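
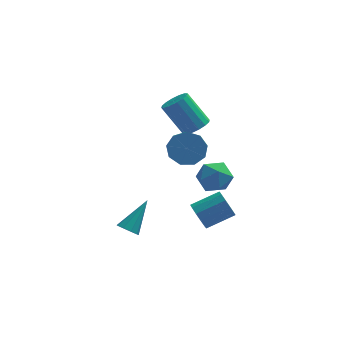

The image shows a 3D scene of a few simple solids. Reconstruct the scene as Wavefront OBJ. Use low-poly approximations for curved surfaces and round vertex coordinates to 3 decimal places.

v 1.994 4.067 -2.153
v 2.66 3.558 -1.553
v 1.74 2.682 -3.047
v 2.406 2.173 -2.447
v 1.498 2.477 -2.067
v 1.655 3.333 -1.514
v 2.745 2.907 -3.086
v 2.902 3.763 -2.533
v 3.124 2.841 -2.13
v 2.353 2.575 -1.5
v 2.047 3.665 -3.1
v 1.276 3.399 -2.47
v -2.101 -0.415 -3.504
v -1.574 -0.536 -3.785
v -1.139 0.695 -2.176
v -1.747 -0.192 -3.947
v -2.086 0.047 -3.901
v -2.432 0.07 -3.67
v -2.623 -0.134 -3.36
v -2.571 -0.469 -3.118
v -2.298 -0.779 -3.056
v -1.934 -0.919 -3.204
v -1.648 -0.823 -3.492
v 0.701 -0.802 2.674
v 1.523 -1.062 2.275
v 1.541 -1.917 2.866
v 0.719 -1.658 3.266
v 1.637 -0.696 2.8
v 1.654 -1.552 3.391
v 1.313 -0.38 3.266
v 1.33 -1.236 3.858
v 0.703 -0.262 3.455
v 0.72 -1.117 4.047
v 0.092 -0.396 3.279
v 0.109 -1.251 3.871
v -0.234 -0.721 2.82
v -0.216 -1.576 3.412
v -0.122 -1.083 2.292
v -0.105 -1.938 2.884
v 0.375 -1.315 1.944
v 0.392 -2.17 2.535
v 1.025 -1.306 1.937
v 1.042 -2.161 2.528
v 1.256 2.143 2.097
v 1.66 1.675 2.54
v 0.608 2.23 4.085
v 0.204 2.697 3.643
v 1.854 2.017 2.549
v 0.802 2.572 4.095
v 1.888 2.393 2.438
v 0.836 2.948 3.983
v 1.752 2.702 2.235
v 0.7 3.256 3.78
v 1.484 2.86 1.995
v 0.432 3.415 3.54
v 1.154 2.827 1.783
v 0.102 3.382 3.328
v 0.852 2.61 1.655
v -0.2 3.165 3.2
v 0.658 2.268 1.645
v -0.394 2.823 3.191
v 0.624 1.892 1.757
v -0.428 2.447 3.302
v 0.76 1.584 1.96
v -0.292 2.138 3.505
v 1.028 1.425 2.2
v -0.024 1.98 3.745
v 1.358 1.458 2.412
v 0.306 2.013 3.957
v 1.266 -1.102 -2
v 1.482 -0.774 -2.674
v 2.869 -0.371 -2.034
v 2.654 -0.698 -1.36
v 1.283 -0.459 -2.441
v 2.67 -0.055 -1.802
v 1.079 -0.348 -2.068
v 2.466 0.056 -1.429
v 0.934 -0.476 -1.674
v 2.321 -0.073 -1.034
v 0.895 -0.803 -1.382
v 2.282 -0.399 -0.743
v 0.974 -1.225 -1.287
v 2.361 -0.821 -0.648
v 1.145 -1.608 -1.418
v 2.533 -1.204 -0.779
v 1.356 -1.83 -1.734
v 2.743 -1.426 -1.094
v 1.537 -1.821 -2.134
v 2.925 -1.417 -1.495
v 1.633 -1.584 -2.491
v 3.02 -1.18 -1.852
v 1.612 -1.193 -2.693
v 3 -0.79 -2.053
f 1 12 6
f 1 6 2
f 1 2 8
f 1 8 11
f 1 11 12
f 2 6 10
f 6 12 5
f 12 11 3
f 11 8 7
f 8 2 9
f 4 10 5
f 4 5 3
f 4 3 7
f 4 7 9
f 4 9 10
f 5 10 6
f 3 5 12
f 7 3 11
f 9 7 8
f 10 9 2
f 14 13 16
f 14 16 15
f 16 13 17
f 16 17 15
f 17 13 18
f 17 18 15
f 18 13 19
f 18 19 15
f 19 13 20
f 19 20 15
f 20 13 21
f 20 21 15
f 21 13 22
f 21 22 15
f 22 13 23
f 22 23 15
f 23 13 14
f 23 14 15
f 25 24 28
f 25 28 26
f 26 28 29
f 26 29 27
f 28 24 30
f 28 30 29
f 29 30 31
f 29 31 27
f 30 24 32
f 30 32 31
f 31 32 33
f 31 33 27
f 32 24 34
f 32 34 33
f 33 34 35
f 33 35 27
f 34 24 36
f 34 36 35
f 35 36 37
f 35 37 27
f 36 24 38
f 36 38 37
f 37 38 39
f 37 39 27
f 38 24 40
f 38 40 39
f 39 40 41
f 39 41 27
f 40 24 42
f 40 42 41
f 41 42 43
f 41 43 27
f 42 24 25
f 42 25 43
f 43 25 26
f 43 26 27
f 45 44 48
f 45 48 46
f 46 48 49
f 46 49 47
f 48 44 50
f 48 50 49
f 49 50 51
f 49 51 47
f 50 44 52
f 50 52 51
f 51 52 53
f 51 53 47
f 52 44 54
f 52 54 53
f 53 54 55
f 53 55 47
f 54 44 56
f 54 56 55
f 55 56 57
f 55 57 47
f 56 44 58
f 56 58 57
f 57 58 59
f 57 59 47
f 58 44 60
f 58 60 59
f 59 60 61
f 59 61 47
f 60 44 62
f 60 62 61
f 61 62 63
f 61 63 47
f 62 44 64
f 62 64 63
f 63 64 65
f 63 65 47
f 64 44 66
f 64 66 65
f 65 66 67
f 65 67 47
f 66 44 68
f 66 68 67
f 67 68 69
f 67 69 47
f 68 44 45
f 68 45 69
f 69 45 46
f 69 46 47
f 71 70 74
f 71 74 72
f 72 74 75
f 72 75 73
f 74 70 76
f 74 76 75
f 75 76 77
f 75 77 73
f 76 70 78
f 76 78 77
f 77 78 79
f 77 79 73
f 78 70 80
f 78 80 79
f 79 80 81
f 79 81 73
f 80 70 82
f 80 82 81
f 81 82 83
f 81 83 73
f 82 70 84
f 82 84 83
f 83 84 85
f 83 85 73
f 84 70 86
f 84 86 85
f 85 86 87
f 85 87 73
f 86 70 88
f 86 88 87
f 87 88 89
f 87 89 73
f 88 70 90
f 88 90 89
f 89 90 91
f 89 91 73
f 90 70 92
f 90 92 91
f 91 92 93
f 91 93 73
f 92 70 71
f 92 71 93
f 93 71 72
f 93 72 73



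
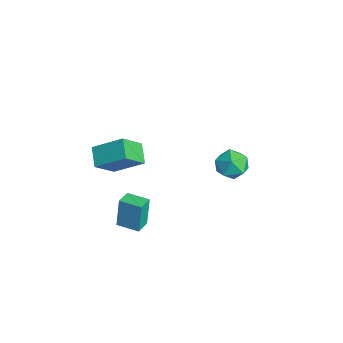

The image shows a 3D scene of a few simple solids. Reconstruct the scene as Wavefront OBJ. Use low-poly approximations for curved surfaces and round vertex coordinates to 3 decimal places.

v -0.283 -5.35 2.901
v 0.619 -3.727 4.062
v -0.916 -4.064 1.594
v -0.014 -2.441 2.755
v 0.934 -5.499 2.165
v 1.836 -3.876 3.326
v 0.301 -4.213 0.858
v 1.203 -2.59 2.019
v -0.504 4.308 -1.605
v 0.427 3.686 -1.178
v -1.707 2.894 -1.042
v -0.776 2.272 -0.615
v -1.117 3.286 -0.075
v -0.374 4.16 -0.423
v -0.906 2.42 -1.797
v -0.163 3.294 -2.145
v 0.179 2.519 -1.297
v 0.048 3.054 -0.232
v -1.328 3.526 -1.988
v -1.459 4.061 -0.923
v 1.521 -3.925 -2.4
v 1.331 -3.7 -0.381
v 2.471 -2.844 -2.431
v 2.282 -2.618 -0.413
v 2.318 -4.622 -2.247
v 2.129 -4.396 -0.229
v 3.269 -3.54 -2.279
v 3.079 -3.315 -0.26
f 2 4 1
f 5 2 1
f 1 4 3
f 3 5 1
f 2 8 4
f 6 2 5
f 6 8 2
f 4 8 3
f 7 5 3
f 3 8 7
f 7 6 5
f 8 6 7
f 9 20 14
f 9 14 10
f 9 10 16
f 9 16 19
f 9 19 20
f 10 14 18
f 14 20 13
f 20 19 11
f 19 16 15
f 16 10 17
f 12 18 13
f 12 13 11
f 12 11 15
f 12 15 17
f 12 17 18
f 13 18 14
f 11 13 20
f 15 11 19
f 17 15 16
f 18 17 10
f 22 24 21
f 25 22 21
f 21 24 23
f 23 25 21
f 22 28 24
f 26 22 25
f 26 28 22
f 24 28 23
f 27 25 23
f 23 28 27
f 27 26 25
f 28 26 27



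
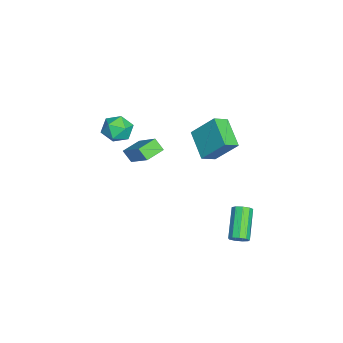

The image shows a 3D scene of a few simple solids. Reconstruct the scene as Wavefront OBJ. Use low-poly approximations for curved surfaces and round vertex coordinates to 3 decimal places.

v -1.179 -1.352 -0.2
v -1.443 -1.8 0.408
v 0.052 -0.419 1.023
v -0.212 -0.867 1.631
v -0.408 -2.093 -0.411
v -0.672 -2.541 0.197
v 0.823 -1.16 0.812
v 0.559 -1.608 1.42
v 2.275 3.496 -3.793
v 2.604 3.532 -3.366
v 1.115 3.6 -2.221
v 0.785 3.564 -2.647
v 2.523 3.87 -3.492
v 1.033 3.937 -2.347
v 2.325 4.033 -3.758
v 0.836 4.1 -2.613
v 2.104 3.945 -4.041
v 0.615 4.012 -2.895
v 1.963 3.647 -4.207
v 0.473 3.714 -3.062
v 1.967 3.278 -4.179
v 0.478 3.346 -3.034
v 2.116 3.012 -3.971
v 0.626 3.079 -2.826
v 2.339 2.972 -3.679
v 0.849 3.04 -2.534
v 2.531 3.178 -3.44
v 1.042 3.245 -2.295
v -0.085 1.586 2.334
v 0.17 2.722 3.653
v 1.312 2.21 1.526
v 1.567 3.347 2.846
v 0.453 0.953 2.774
v 0.708 2.09 4.094
v 1.85 1.578 1.967
v 2.105 2.714 3.286
v -1.433 -2.07 1.627
v -0.657 -2.378 1.946
v -1.703 -3.362 1.034
v -0.927 -3.67 1.353
v -1.596 -3.478 1.914
v -1.429 -2.68 2.28
v -0.931 -3.06 0.7
v -0.764 -2.262 1.066
v -0.347 -2.99 1.373
v -0.758 -3.249 2.123
v -1.602 -2.491 0.857
v -2.013 -2.75 1.607
f 2 4 1
f 5 2 1
f 1 4 3
f 3 5 1
f 2 8 4
f 6 2 5
f 6 8 2
f 4 8 3
f 7 5 3
f 3 8 7
f 7 6 5
f 8 6 7
f 10 9 13
f 10 13 11
f 11 13 14
f 11 14 12
f 13 9 15
f 13 15 14
f 14 15 16
f 14 16 12
f 15 9 17
f 15 17 16
f 16 17 18
f 16 18 12
f 17 9 19
f 17 19 18
f 18 19 20
f 18 20 12
f 19 9 21
f 19 21 20
f 20 21 22
f 20 22 12
f 21 9 23
f 21 23 22
f 22 23 24
f 22 24 12
f 23 9 25
f 23 25 24
f 24 25 26
f 24 26 12
f 25 9 27
f 25 27 26
f 26 27 28
f 26 28 12
f 27 9 10
f 27 10 28
f 28 10 11
f 28 11 12
f 30 32 29
f 33 30 29
f 29 32 31
f 31 33 29
f 30 36 32
f 34 30 33
f 34 36 30
f 32 36 31
f 35 33 31
f 31 36 35
f 35 34 33
f 36 34 35
f 37 48 42
f 37 42 38
f 37 38 44
f 37 44 47
f 37 47 48
f 38 42 46
f 42 48 41
f 48 47 39
f 47 44 43
f 44 38 45
f 40 46 41
f 40 41 39
f 40 39 43
f 40 43 45
f 40 45 46
f 41 46 42
f 39 41 48
f 43 39 47
f 45 43 44
f 46 45 38



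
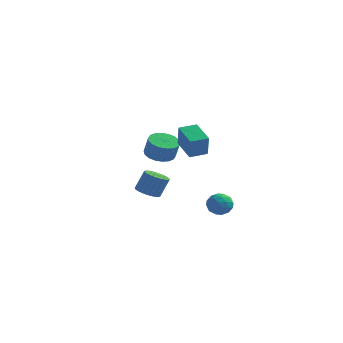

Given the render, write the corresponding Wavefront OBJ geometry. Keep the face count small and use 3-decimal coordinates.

v 0.837 -3.226 2.668
v 0.992 -3.565 3.788
v 1.527 -2.638 2.751
v 1.682 -2.978 3.87
v 1.718 -4.202 2.25
v 1.873 -4.542 3.369
v 2.408 -3.615 2.332
v 2.563 -3.954 3.452
v 1.598 2.168 -3.822
v 2.083 1.786 -3.441
v 0.737 1.754 -3.139
v 1.222 1.372 -2.758
v 1.215 2.096 -2.714
v 1.747 2.352 -3.136
v 1.073 1.188 -3.444
v 1.605 1.444 -3.866
v 1.759 1.181 -3.207
v 1.846 1.742 -2.756
v 0.974 1.798 -3.824
v 1.061 2.359 -3.373
v 1.916 2.013 -3.691
v 0.904 1.527 -2.889
v 0.9 1.952 -2.863
v 1.185 1.728 -2.639
v 1.718 2.346 -3.512
v 2.004 2.122 -3.288
v 1.493 2.304 -2.861
v 0.816 1.418 -3.292
v 1.102 1.194 -3.068
v 1.635 1.812 -3.941
v 1.92 1.588 -3.717
v 1.327 1.236 -3.719
v 2.011 1.433 -3.33
v 1.505 1.19 -2.929
v 1.417 1.081 -3.332
v 1.73 1.232 -3.58
v 2.062 1.763 -3.065
v 1.556 1.52 -2.664
v 1.552 1.946 -2.638
v 1.864 2.096 -2.886
v 1.872 1.407 -2.928
v 1.264 2.02 -3.916
v 0.758 1.777 -3.515
v 0.956 1.444 -3.694
v 1.268 1.594 -3.942
v 1.315 2.35 -3.651
v 0.809 2.107 -3.25
v 1.09 2.308 -3
v 1.403 2.459 -3.248
v 0.948 2.133 -3.652
v -0.798 -2.8 -0.892
v -0.433 -3.338 -0.869
v -0.058 -3.038 0.176
v -0.422 -2.5 0.152
v -0.272 -3.173 -0.974
v 0.104 -2.873 0.07
v -0.19 -2.952 -1.067
v 0.185 -2.651 -0.023
v -0.201 -2.707 -1.134
v 0.174 -2.407 -0.089
v -0.303 -2.477 -1.163
v 0.072 -2.176 -0.118
v -0.48 -2.295 -1.151
v -0.105 -1.995 -0.107
v -0.706 -2.191 -1.1
v -0.33 -1.891 -0.056
v -0.945 -2.18 -1.018
v -0.57 -1.879 0.027
v -1.162 -2.262 -0.916
v -0.787 -1.962 0.129
v -1.324 -2.427 -0.81
v -0.948 -2.127 0.234
v -1.405 -2.649 -0.717
v -1.03 -2.348 0.327
v -1.394 -2.893 -0.651
v -1.019 -2.593 0.394
v -1.292 -3.124 -0.622
v -0.917 -2.823 0.423
v -1.115 -3.305 -0.633
v -0.74 -3.005 0.411
v -0.89 -3.409 -0.684
v -0.514 -3.109 0.36
v -0.65 -3.421 -0.767
v -0.275 -3.12 0.278
v -2.042 2.729 -0.603
v -1.282 2.978 -0.784
v -0.978 2.781 0.223
v -1.738 2.531 0.403
v -1.445 3.286 -0.674
v -1.141 3.088 0.332
v -1.725 3.483 -0.551
v -1.422 3.286 0.456
v -2.069 3.531 -0.438
v -1.765 3.334 0.569
v -2.407 3.42 -0.357
v -2.103 3.223 0.649
v -2.673 3.172 -0.326
v -2.369 2.975 0.681
v -2.814 2.837 -0.349
v -2.51 2.639 0.658
v -2.802 2.479 -0.423
v -2.498 2.282 0.584
v -2.639 2.172 -0.532
v -2.335 1.974 0.474
v -2.358 1.974 -0.656
v -2.055 1.777 0.351
v -2.015 1.926 -0.769
v -1.711 1.729 0.238
v -1.677 2.037 -0.849
v -1.373 1.84 0.157
v -1.411 2.285 -0.881
v -1.107 2.088 0.126
v -1.27 2.621 -0.858
v -0.966 2.423 0.149
f 2 4 1
f 5 2 1
f 1 4 3
f 3 5 1
f 2 8 4
f 6 2 5
f 6 8 2
f 4 8 3
f 7 5 3
f 3 8 7
f 7 6 5
f 8 6 7
f 9 46 25
f 46 20 49
f 25 49 14
f 46 49 25
f 9 25 21
f 25 14 26
f 21 26 10
f 25 26 21
f 9 21 30
f 21 10 31
f 30 31 16
f 21 31 30
f 9 30 42
f 30 16 45
f 42 45 19
f 30 45 42
f 9 42 46
f 42 19 50
f 46 50 20
f 42 50 46
f 10 26 37
f 26 14 40
f 37 40 18
f 26 40 37
f 14 49 27
f 49 20 48
f 27 48 13
f 49 48 27
f 20 50 47
f 50 19 43
f 47 43 11
f 50 43 47
f 19 45 44
f 45 16 32
f 44 32 15
f 45 32 44
f 16 31 36
f 31 10 33
f 36 33 17
f 31 33 36
f 12 38 24
f 38 18 39
f 24 39 13
f 38 39 24
f 12 24 22
f 24 13 23
f 22 23 11
f 24 23 22
f 12 22 29
f 22 11 28
f 29 28 15
f 22 28 29
f 12 29 34
f 29 15 35
f 34 35 17
f 29 35 34
f 12 34 38
f 34 17 41
f 38 41 18
f 34 41 38
f 13 39 27
f 39 18 40
f 27 40 14
f 39 40 27
f 11 23 47
f 23 13 48
f 47 48 20
f 23 48 47
f 15 28 44
f 28 11 43
f 44 43 19
f 28 43 44
f 17 35 36
f 35 15 32
f 36 32 16
f 35 32 36
f 18 41 37
f 41 17 33
f 37 33 10
f 41 33 37
f 52 51 55
f 52 55 53
f 53 55 56
f 53 56 54
f 55 51 57
f 55 57 56
f 56 57 58
f 56 58 54
f 57 51 59
f 57 59 58
f 58 59 60
f 58 60 54
f 59 51 61
f 59 61 60
f 60 61 62
f 60 62 54
f 61 51 63
f 61 63 62
f 62 63 64
f 62 64 54
f 63 51 65
f 63 65 64
f 64 65 66
f 64 66 54
f 65 51 67
f 65 67 66
f 66 67 68
f 66 68 54
f 67 51 69
f 67 69 68
f 68 69 70
f 68 70 54
f 69 51 71
f 69 71 70
f 70 71 72
f 70 72 54
f 71 51 73
f 71 73 72
f 72 73 74
f 72 74 54
f 73 51 75
f 73 75 74
f 74 75 76
f 74 76 54
f 75 51 77
f 75 77 76
f 76 77 78
f 76 78 54
f 77 51 79
f 77 79 78
f 78 79 80
f 78 80 54
f 79 51 81
f 79 81 80
f 80 81 82
f 80 82 54
f 81 51 83
f 81 83 82
f 82 83 84
f 82 84 54
f 83 51 52
f 83 52 84
f 84 52 53
f 84 53 54
f 86 85 89
f 86 89 87
f 87 89 90
f 87 90 88
f 89 85 91
f 89 91 90
f 90 91 92
f 90 92 88
f 91 85 93
f 91 93 92
f 92 93 94
f 92 94 88
f 93 85 95
f 93 95 94
f 94 95 96
f 94 96 88
f 95 85 97
f 95 97 96
f 96 97 98
f 96 98 88
f 97 85 99
f 97 99 98
f 98 99 100
f 98 100 88
f 99 85 101
f 99 101 100
f 100 101 102
f 100 102 88
f 101 85 103
f 101 103 102
f 102 103 104
f 102 104 88
f 103 85 105
f 103 105 104
f 104 105 106
f 104 106 88
f 105 85 107
f 105 107 106
f 106 107 108
f 106 108 88
f 107 85 109
f 107 109 108
f 108 109 110
f 108 110 88
f 109 85 111
f 109 111 110
f 110 111 112
f 110 112 88
f 111 85 113
f 111 113 112
f 112 113 114
f 112 114 88
f 113 85 86
f 113 86 114
f 114 86 87
f 114 87 88



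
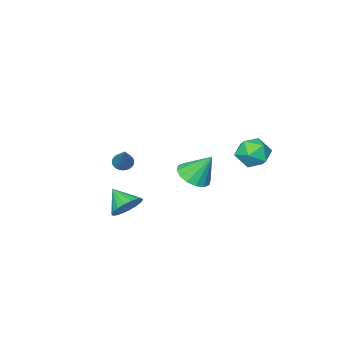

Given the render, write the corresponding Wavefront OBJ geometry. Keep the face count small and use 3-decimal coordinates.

v -3.078 -2.878 -1.563
v -2.098 -2.81 -1.253
v -3.622 -2.062 -0.017
v -2.189 -2.36 -1.523
v -2.518 -2.048 -1.804
v -2.997 -1.959 -2.02
v -3.498 -2.116 -2.113
v -3.886 -2.477 -2.059
v -4.058 -2.946 -1.872
v -3.967 -3.396 -1.602
v -3.638 -3.708 -1.321
v -3.159 -3.797 -1.105
v -2.658 -3.64 -1.012
v -2.27 -3.279 -1.066
v 3.05 -0.554 -0.572
v 3.852 -0.278 -0.244
v 3.11 -1.686 0.232
v 3.588 -0.11 0.013
v 3.216 -0.03 0.153
v 2.812 -0.054 0.15
v 2.455 -0.177 0.004
v 2.216 -0.374 -0.256
v 2.141 -0.607 -0.579
v 2.247 -0.83 -0.9
v 2.512 -0.998 -1.157
v 2.883 -1.078 -1.297
v 3.287 -1.054 -1.294
v 3.645 -0.931 -1.148
v 3.884 -0.734 -0.888
v 3.958 -0.501 -0.565
v -3.665 1.832 2.483
v -2.752 1.745 2.013
v -4.308 0.695 1.447
v -3.395 0.608 0.977
v -3.513 0.263 1.941
v -3.116 0.966 2.581
v -3.944 1.474 0.879
v -3.547 2.177 1.519
v -2.925 1.523 1.021
v -2.659 0.775 1.678
v -4.401 1.665 1.782
v -4.135 0.917 2.439
v 3.235 -0.614 2.656
v 3.491 -0.306 2.294
v 3.945 0.474 4.084
v 3.306 -0.206 2.31
v 3.11 -0.168 2.378
v 2.934 -0.198 2.489
v 2.803 -0.291 2.625
v 2.738 -0.434 2.766
v 2.749 -0.604 2.891
v 2.833 -0.775 2.979
v 2.979 -0.922 3.018
v 3.164 -1.022 3.003
v 3.36 -1.06 2.934
v 3.536 -1.03 2.823
v 3.667 -0.936 2.687
v 3.732 -0.794 2.546
v 3.721 -0.624 2.422
v 3.637 -0.452 2.333
f 2 1 4
f 2 4 3
f 4 1 5
f 4 5 3
f 5 1 6
f 5 6 3
f 6 1 7
f 6 7 3
f 7 1 8
f 7 8 3
f 8 1 9
f 8 9 3
f 9 1 10
f 9 10 3
f 10 1 11
f 10 11 3
f 11 1 12
f 11 12 3
f 12 1 13
f 12 13 3
f 13 1 14
f 13 14 3
f 14 1 2
f 14 2 3
f 16 15 18
f 16 18 17
f 18 15 19
f 18 19 17
f 19 15 20
f 19 20 17
f 20 15 21
f 20 21 17
f 21 15 22
f 21 22 17
f 22 15 23
f 22 23 17
f 23 15 24
f 23 24 17
f 24 15 25
f 24 25 17
f 25 15 26
f 25 26 17
f 26 15 27
f 26 27 17
f 27 15 28
f 27 28 17
f 28 15 29
f 28 29 17
f 29 15 30
f 29 30 17
f 30 15 16
f 30 16 17
f 31 42 36
f 31 36 32
f 31 32 38
f 31 38 41
f 31 41 42
f 32 36 40
f 36 42 35
f 42 41 33
f 41 38 37
f 38 32 39
f 34 40 35
f 34 35 33
f 34 33 37
f 34 37 39
f 34 39 40
f 35 40 36
f 33 35 42
f 37 33 41
f 39 37 38
f 40 39 32
f 44 43 46
f 44 46 45
f 46 43 47
f 46 47 45
f 47 43 48
f 47 48 45
f 48 43 49
f 48 49 45
f 49 43 50
f 49 50 45
f 50 43 51
f 50 51 45
f 51 43 52
f 51 52 45
f 52 43 53
f 52 53 45
f 53 43 54
f 53 54 45
f 54 43 55
f 54 55 45
f 55 43 56
f 55 56 45
f 56 43 57
f 56 57 45
f 57 43 58
f 57 58 45
f 58 43 59
f 58 59 45
f 59 43 60
f 59 60 45
f 60 43 44
f 60 44 45



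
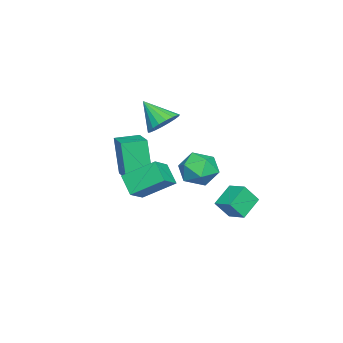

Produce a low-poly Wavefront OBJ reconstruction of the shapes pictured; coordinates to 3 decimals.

v 3.44 -0.677 1.505
v 3.169 0.761 2.465
v 2.481 -0.459 0.909
v 2.21 0.978 1.869
v 4.05 -0.058 0.751
v 3.779 1.379 1.711
v 3.091 0.159 0.155
v 2.82 1.597 1.115
v -0.839 -2.326 -0.577
v -1.243 -2.707 1.438
v -1.452 -1.297 -0.505
v -1.856 -1.678 1.51
v 0.736 -1.422 -0.09
v 0.332 -1.803 1.925
v 0.123 -0.393 -0.018
v -0.281 -0.774 1.997
v -1.398 -0.364 2.61
v -0.763 -0.047 3.132
v -1.762 -1.476 3.73
v -1.077 0.163 3.238
v -1.453 0.268 3.22
v -1.819 0.249 3.082
v -2.101 0.108 2.85
v -2.244 -0.127 2.57
v -2.22 -0.408 2.299
v -2.032 -0.68 2.089
v -1.719 -0.89 1.982
v -1.342 -0.995 2
v -0.976 -0.976 2.139
v -0.694 -0.835 2.371
v -0.551 -0.601 2.65
v -0.576 -0.319 2.922
v 0.02 3.796 -0.821
v 0.407 3.248 0.075
v 0.505 4.619 -0.527
v 0.892 4.071 0.369
v 1.048 3.429 -1.489
v 1.435 2.881 -0.593
v 1.533 4.252 -1.195
v 1.92 3.704 -0.299
v -0.373 1.95 1.151
v 0.209 1.888 0.303
v -1.589 1.112 0.377
v -1.007 1.05 -0.471
v -0.744 0.522 0.374
v 0.008 1.04 0.852
v -1.388 1.96 -0.172
v -0.636 2.478 0.306
v -0.418 1.894 -0.515
v -0.021 1.006 -0.178
v -1.359 1.994 0.858
v -0.962 1.106 1.195
f 2 4 1
f 5 2 1
f 1 4 3
f 3 5 1
f 2 8 4
f 6 2 5
f 6 8 2
f 4 8 3
f 7 5 3
f 3 8 7
f 7 6 5
f 8 6 7
f 10 12 9
f 13 10 9
f 9 12 11
f 11 13 9
f 10 16 12
f 14 10 13
f 14 16 10
f 12 16 11
f 15 13 11
f 11 16 15
f 15 14 13
f 16 14 15
f 18 17 20
f 18 20 19
f 20 17 21
f 20 21 19
f 21 17 22
f 21 22 19
f 22 17 23
f 22 23 19
f 23 17 24
f 23 24 19
f 24 17 25
f 24 25 19
f 25 17 26
f 25 26 19
f 26 17 27
f 26 27 19
f 27 17 28
f 27 28 19
f 28 17 29
f 28 29 19
f 29 17 30
f 29 30 19
f 30 17 31
f 30 31 19
f 31 17 32
f 31 32 19
f 32 17 18
f 32 18 19
f 34 36 33
f 37 34 33
f 33 36 35
f 35 37 33
f 34 40 36
f 38 34 37
f 38 40 34
f 36 40 35
f 39 37 35
f 35 40 39
f 39 38 37
f 40 38 39
f 41 52 46
f 41 46 42
f 41 42 48
f 41 48 51
f 41 51 52
f 42 46 50
f 46 52 45
f 52 51 43
f 51 48 47
f 48 42 49
f 44 50 45
f 44 45 43
f 44 43 47
f 44 47 49
f 44 49 50
f 45 50 46
f 43 45 52
f 47 43 51
f 49 47 48
f 50 49 42



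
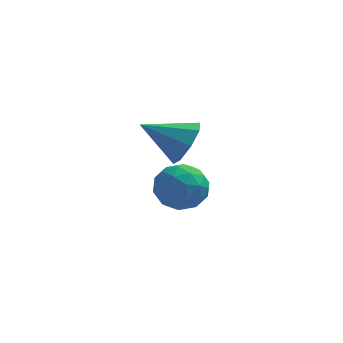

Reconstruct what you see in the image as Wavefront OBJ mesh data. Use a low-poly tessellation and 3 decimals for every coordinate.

v -2.945 1.032 0.547
v -2.688 1.306 1.053
v -3.955 0.968 1.093
v -2.876 1.626 0.745
v -3.103 1.598 0.321
v -3.239 1.239 0.029
v -3.202 0.759 0.04
v -3.015 0.438 0.348
v -2.787 0.466 0.772
v -2.652 0.825 1.064
v -3.544 3.548 -1.692
v -2.895 3.533 -1.965
v -3.705 2.467 -2.015
v -3.056 2.452 -2.288
v -3.144 2.486 -1.59
v -3.044 3.154 -1.39
v -3.556 2.846 -2.59
v -3.456 3.514 -2.39
v -2.902 3.099 -2.52
v -2.647 2.876 -1.902
v -3.953 3.124 -2.078
v -3.698 2.901 -1.46
v -3.205 3.636 -1.8
v -3.395 2.364 -2.18
v -3.447 2.385 -1.769
v -3.065 2.375 -1.93
v -3.293 3.413 -1.462
v -2.911 3.404 -1.623
v -3.058 2.788 -1.402
v -3.689 2.596 -2.357
v -3.307 2.587 -2.518
v -3.535 3.625 -2.05
v -3.153 3.615 -2.211
v -3.542 3.212 -2.578
v -2.828 3.371 -2.287
v -2.923 2.736 -2.477
v -3.217 2.967 -2.654
v -3.158 3.36 -2.537
v -2.678 3.24 -1.924
v -2.773 2.605 -2.113
v -2.825 2.625 -1.703
v -2.766 3.018 -1.586
v -2.683 2.985 -2.25
v -3.827 3.395 -1.867
v -3.922 2.76 -2.056
v -3.834 2.982 -2.394
v -3.775 3.375 -2.277
v -3.677 3.264 -1.503
v -3.772 2.629 -1.693
v -3.442 2.64 -1.443
v -3.383 3.033 -1.326
v -3.917 3.015 -1.73
f 2 1 4
f 2 4 3
f 4 1 5
f 4 5 3
f 5 1 6
f 5 6 3
f 6 1 7
f 6 7 3
f 7 1 8
f 7 8 3
f 8 1 9
f 8 9 3
f 9 1 10
f 9 10 3
f 10 1 2
f 10 2 3
f 11 48 27
f 48 22 51
f 27 51 16
f 48 51 27
f 11 27 23
f 27 16 28
f 23 28 12
f 27 28 23
f 11 23 32
f 23 12 33
f 32 33 18
f 23 33 32
f 11 32 44
f 32 18 47
f 44 47 21
f 32 47 44
f 11 44 48
f 44 21 52
f 48 52 22
f 44 52 48
f 12 28 39
f 28 16 42
f 39 42 20
f 28 42 39
f 16 51 29
f 51 22 50
f 29 50 15
f 51 50 29
f 22 52 49
f 52 21 45
f 49 45 13
f 52 45 49
f 21 47 46
f 47 18 34
f 46 34 17
f 47 34 46
f 18 33 38
f 33 12 35
f 38 35 19
f 33 35 38
f 14 40 26
f 40 20 41
f 26 41 15
f 40 41 26
f 14 26 24
f 26 15 25
f 24 25 13
f 26 25 24
f 14 24 31
f 24 13 30
f 31 30 17
f 24 30 31
f 14 31 36
f 31 17 37
f 36 37 19
f 31 37 36
f 14 36 40
f 36 19 43
f 40 43 20
f 36 43 40
f 15 41 29
f 41 20 42
f 29 42 16
f 41 42 29
f 13 25 49
f 25 15 50
f 49 50 22
f 25 50 49
f 17 30 46
f 30 13 45
f 46 45 21
f 30 45 46
f 19 37 38
f 37 17 34
f 38 34 18
f 37 34 38
f 20 43 39
f 43 19 35
f 39 35 12
f 43 35 39



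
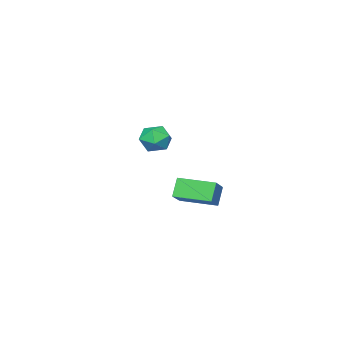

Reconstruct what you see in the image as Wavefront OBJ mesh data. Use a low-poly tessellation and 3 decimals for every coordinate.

v -3.242 -2.615 0.213
v -2.411 -2.215 -0.334
v -2.189 -3.765 0.974
v -1.358 -3.365 0.427
v -1.823 -2.782 1.197
v -2.474 -2.071 0.727
v -2.126 -3.909 -0.087
v -2.777 -3.198 -0.557
v -1.721 -3.015 -0.519
v -1.534 -2.318 0.274
v -3.066 -3.662 0.366
v -2.879 -2.965 1.159
v 1.095 2.372 -0.801
v 2.366 3.036 0.035
v 0.179 4.28 -0.923
v 1.45 4.944 -0.087
v 1.71 2.596 -1.913
v 2.981 3.26 -1.077
v 0.794 4.504 -2.035
v 2.065 5.168 -1.199
f 1 12 6
f 1 6 2
f 1 2 8
f 1 8 11
f 1 11 12
f 2 6 10
f 6 12 5
f 12 11 3
f 11 8 7
f 8 2 9
f 4 10 5
f 4 5 3
f 4 3 7
f 4 7 9
f 4 9 10
f 5 10 6
f 3 5 12
f 7 3 11
f 9 7 8
f 10 9 2
f 14 16 13
f 17 14 13
f 13 16 15
f 15 17 13
f 14 20 16
f 18 14 17
f 18 20 14
f 16 20 15
f 19 17 15
f 15 20 19
f 19 18 17
f 20 18 19



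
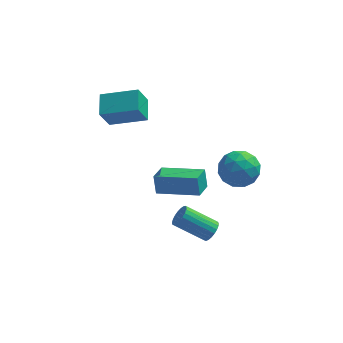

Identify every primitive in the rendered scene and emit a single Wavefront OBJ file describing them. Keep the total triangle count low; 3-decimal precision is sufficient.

v -1.752 2.879 1.746
v -2.105 2.377 2.847
v -1.849 3.924 2.19
v -2.202 3.423 3.291
v -0.098 2.817 2.249
v -0.451 2.316 3.35
v -0.195 3.863 2.693
v -0.548 3.361 3.794
v 0.742 -2.224 2.044
v 0.618 -1.966 2.897
v 0.98 -1.334 1.81
v 0.856 -1.077 2.663
v 2.524 -2.603 2.417
v 2.4 -2.346 3.27
v 2.762 -1.714 2.183
v 2.638 -1.456 3.036
v 2.936 -1.435 -1.101
v 3.226 -1.477 -0.659
v 1.893 -1.388 0.223
v 1.604 -1.345 -0.219
v 3.22 -1.259 -0.689
v 1.888 -1.169 0.192
v 3.166 -1.071 -0.791
v 1.833 -0.982 0.091
v 3.071 -0.946 -0.946
v 1.739 -0.857 -0.065
v 2.954 -0.906 -1.128
v 1.621 -0.816 -0.247
v 2.833 -0.957 -1.305
v 1.501 -0.867 -0.424
v 2.73 -1.091 -1.447
v 1.398 -1.001 -0.566
v 2.663 -1.284 -1.529
v 1.331 -1.194 -0.648
v 2.643 -1.503 -1.537
v 1.311 -1.414 -0.656
v 2.674 -1.711 -1.469
v 1.341 -1.621 -0.588
v 2.75 -1.87 -1.338
v 1.417 -1.781 -0.457
v 2.858 -1.955 -1.166
v 1.526 -1.865 -0.284
v 2.98 -1.949 -0.982
v 1.648 -1.86 -0.101
v 3.094 -1.855 -0.819
v 1.762 -1.766 0.062
v 3.181 -1.688 -0.705
v 1.849 -1.598 0.177
v 3.838 1.883 0.75
v 4.555 1.517 1.286
v 3.265 0.443 0.534
v 3.982 0.077 1.07
v 3.293 0.613 1.486
v 3.647 1.504 1.619
v 4.173 0.456 0.201
v 4.527 1.347 0.334
v 4.762 0.635 0.946
v 4.219 0.732 1.741
v 3.601 1.228 0.079
v 3.058 1.325 0.874
v 4.247 1.827 1.037
v 3.573 0.133 0.783
v 3.168 0.449 1.027
v 3.59 0.234 1.342
v 3.713 1.819 1.233
v 4.135 1.603 1.548
v 3.393 1.072 1.665
v 3.685 0.357 0.272
v 4.107 0.141 0.587
v 4.23 1.726 0.478
v 4.652 1.511 0.793
v 4.427 0.888 0.155
v 4.79 1.093 1.152
v 4.453 0.246 1.025
v 4.565 0.47 0.514
v 4.774 0.993 0.593
v 4.471 1.15 1.619
v 4.134 0.303 1.492
v 3.729 0.619 1.737
v 3.937 1.142 1.815
v 4.592 0.632 1.42
v 3.686 1.657 0.328
v 3.349 0.81 0.201
v 3.883 0.818 0.005
v 4.091 1.341 0.083
v 3.367 1.714 0.795
v 3.03 0.867 0.668
v 3.046 0.967 1.227
v 3.255 1.49 1.306
v 3.228 1.328 0.4
f 2 4 1
f 5 2 1
f 1 4 3
f 3 5 1
f 2 8 4
f 6 2 5
f 6 8 2
f 4 8 3
f 7 5 3
f 3 8 7
f 7 6 5
f 8 6 7
f 10 12 9
f 13 10 9
f 9 12 11
f 11 13 9
f 10 16 12
f 14 10 13
f 14 16 10
f 12 16 11
f 15 13 11
f 11 16 15
f 15 14 13
f 16 14 15
f 18 17 21
f 18 21 19
f 19 21 22
f 19 22 20
f 21 17 23
f 21 23 22
f 22 23 24
f 22 24 20
f 23 17 25
f 23 25 24
f 24 25 26
f 24 26 20
f 25 17 27
f 25 27 26
f 26 27 28
f 26 28 20
f 27 17 29
f 27 29 28
f 28 29 30
f 28 30 20
f 29 17 31
f 29 31 30
f 30 31 32
f 30 32 20
f 31 17 33
f 31 33 32
f 32 33 34
f 32 34 20
f 33 17 35
f 33 35 34
f 34 35 36
f 34 36 20
f 35 17 37
f 35 37 36
f 36 37 38
f 36 38 20
f 37 17 39
f 37 39 38
f 38 39 40
f 38 40 20
f 39 17 41
f 39 41 40
f 40 41 42
f 40 42 20
f 41 17 43
f 41 43 42
f 42 43 44
f 42 44 20
f 43 17 45
f 43 45 44
f 44 45 46
f 44 46 20
f 45 17 47
f 45 47 46
f 46 47 48
f 46 48 20
f 47 17 18
f 47 18 48
f 48 18 19
f 48 19 20
f 49 86 65
f 86 60 89
f 65 89 54
f 86 89 65
f 49 65 61
f 65 54 66
f 61 66 50
f 65 66 61
f 49 61 70
f 61 50 71
f 70 71 56
f 61 71 70
f 49 70 82
f 70 56 85
f 82 85 59
f 70 85 82
f 49 82 86
f 82 59 90
f 86 90 60
f 82 90 86
f 50 66 77
f 66 54 80
f 77 80 58
f 66 80 77
f 54 89 67
f 89 60 88
f 67 88 53
f 89 88 67
f 60 90 87
f 90 59 83
f 87 83 51
f 90 83 87
f 59 85 84
f 85 56 72
f 84 72 55
f 85 72 84
f 56 71 76
f 71 50 73
f 76 73 57
f 71 73 76
f 52 78 64
f 78 58 79
f 64 79 53
f 78 79 64
f 52 64 62
f 64 53 63
f 62 63 51
f 64 63 62
f 52 62 69
f 62 51 68
f 69 68 55
f 62 68 69
f 52 69 74
f 69 55 75
f 74 75 57
f 69 75 74
f 52 74 78
f 74 57 81
f 78 81 58
f 74 81 78
f 53 79 67
f 79 58 80
f 67 80 54
f 79 80 67
f 51 63 87
f 63 53 88
f 87 88 60
f 63 88 87
f 55 68 84
f 68 51 83
f 84 83 59
f 68 83 84
f 57 75 76
f 75 55 72
f 76 72 56
f 75 72 76
f 58 81 77
f 81 57 73
f 77 73 50
f 81 73 77



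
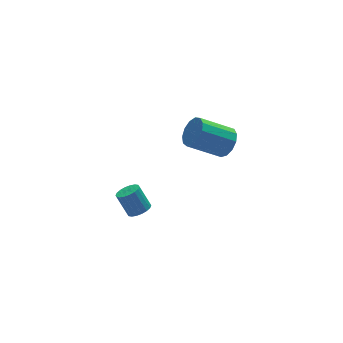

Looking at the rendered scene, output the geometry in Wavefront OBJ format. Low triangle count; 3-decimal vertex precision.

v -2.85 2.607 -4.58
v -2.387 2.198 -4.211
v -2.786 2.885 -2.95
v -3.25 3.293 -3.32
v -2.209 2.451 -4.292
v -2.608 3.138 -3.032
v -2.158 2.736 -4.431
v -2.557 3.422 -3.171
v -2.244 2.994 -4.599
v -2.643 3.681 -3.339
v -2.45 3.176 -4.764
v -2.85 3.863 -3.503
v -2.736 3.245 -4.892
v -3.135 3.932 -3.631
v -3.044 3.188 -4.958
v -3.443 3.875 -3.698
v -3.314 3.015 -4.95
v -3.713 3.702 -3.689
v -3.492 2.762 -4.868
v -3.891 3.449 -3.608
v -3.543 2.478 -4.729
v -3.942 3.164 -3.469
v -3.457 2.219 -4.561
v -3.856 2.906 -3.301
v -3.25 2.037 -4.397
v -3.65 2.724 -3.136
v -2.965 1.968 -4.269
v -3.364 2.655 -3.008
v -2.657 2.025 -4.202
v -3.056 2.712 -2.942
v 1.186 0.219 2.028
v 1.654 -0.039 2.814
v -0.099 0.442 4.017
v -0.566 0.701 3.232
v 1.751 0.483 2.746
v -0.002 0.964 3.949
v 1.669 0.921 2.45
v -0.084 1.403 3.653
v 1.433 1.137 2.02
v -0.32 1.618 3.223
v 1.119 1.061 1.593
v -0.634 1.543 2.796
v 0.827 0.718 1.304
v -0.926 1.2 2.508
v 0.648 0.217 1.245
v -1.105 0.698 2.449
v 0.641 -0.284 1.435
v -1.112 0.198 2.638
v 0.807 -0.625 1.813
v -0.946 -0.143 3.016
v 1.093 -0.698 2.259
v -0.66 -0.216 3.463
v 1.409 -0.479 2.632
v -0.344 0.002 3.836
f 2 1 5
f 2 5 3
f 3 5 6
f 3 6 4
f 5 1 7
f 5 7 6
f 6 7 8
f 6 8 4
f 7 1 9
f 7 9 8
f 8 9 10
f 8 10 4
f 9 1 11
f 9 11 10
f 10 11 12
f 10 12 4
f 11 1 13
f 11 13 12
f 12 13 14
f 12 14 4
f 13 1 15
f 13 15 14
f 14 15 16
f 14 16 4
f 15 1 17
f 15 17 16
f 16 17 18
f 16 18 4
f 17 1 19
f 17 19 18
f 18 19 20
f 18 20 4
f 19 1 21
f 19 21 20
f 20 21 22
f 20 22 4
f 21 1 23
f 21 23 22
f 22 23 24
f 22 24 4
f 23 1 25
f 23 25 24
f 24 25 26
f 24 26 4
f 25 1 27
f 25 27 26
f 26 27 28
f 26 28 4
f 27 1 29
f 27 29 28
f 28 29 30
f 28 30 4
f 29 1 2
f 29 2 30
f 30 2 3
f 30 3 4
f 32 31 35
f 32 35 33
f 33 35 36
f 33 36 34
f 35 31 37
f 35 37 36
f 36 37 38
f 36 38 34
f 37 31 39
f 37 39 38
f 38 39 40
f 38 40 34
f 39 31 41
f 39 41 40
f 40 41 42
f 40 42 34
f 41 31 43
f 41 43 42
f 42 43 44
f 42 44 34
f 43 31 45
f 43 45 44
f 44 45 46
f 44 46 34
f 45 31 47
f 45 47 46
f 46 47 48
f 46 48 34
f 47 31 49
f 47 49 48
f 48 49 50
f 48 50 34
f 49 31 51
f 49 51 50
f 50 51 52
f 50 52 34
f 51 31 53
f 51 53 52
f 52 53 54
f 52 54 34
f 53 31 32
f 53 32 54
f 54 32 33
f 54 33 34



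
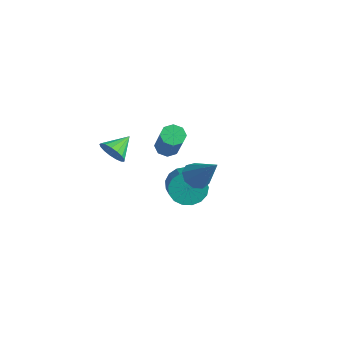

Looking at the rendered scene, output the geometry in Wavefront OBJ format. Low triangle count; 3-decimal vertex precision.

v -1.133 -0.757 -3.579
v -0.555 -0.513 -4.238
v 0.471 -1.219 -3.6
v -0.107 -1.463 -2.941
v -0.519 -0.194 -3.944
v 0.508 -0.899 -3.306
v -0.623 -0.004 -3.566
v 0.403 -0.709 -2.928
v -0.844 0.014 -3.192
v 0.182 -0.692 -2.553
v -1.132 -0.145 -2.906
v -0.105 -0.851 -2.267
v -1.419 -0.445 -2.774
v -0.393 -1.151 -2.135
v -1.642 -0.816 -2.827
v -0.615 -1.521 -2.188
v -1.747 -1.173 -3.052
v -0.721 -1.879 -2.413
v -1.712 -1.435 -3.398
v -0.686 -2.141 -2.759
v -1.545 -1.542 -3.786
v -0.518 -2.248 -3.147
v -1.283 -1.469 -4.126
v -0.256 -2.175 -3.487
v -0.987 -1.233 -4.341
v 0.04 -1.939 -3.702
v -0.724 -0.888 -4.382
v 0.302 -1.594 -3.743
v -1.506 -1.475 -0.838
v -1.142 -1.795 -1.175
v -0.11 -2.344 0.46
v -0.474 -2.025 0.798
v -1 -1.37 -1.122
v 0.032 -1.919 0.513
v -1.154 -1.006 -0.902
v -0.122 -1.556 0.733
v -1.514 -0.918 -0.645
v -0.482 -1.467 0.99
v -1.87 -1.156 -0.5
v -0.838 -1.705 1.135
v -2.012 -1.581 -0.553
v -0.98 -2.13 1.082
v -1.858 -1.944 -0.773
v -0.826 -2.494 0.862
v -1.498 -2.033 -1.03
v -0.466 -2.582 0.605
v 2.036 -2.915 0.029
v 2.471 -2.563 -0.392
v 3.144 -2.725 1.331
v 2.169 -2.259 -0.179
v 1.804 -2.262 0.132
v 1.548 -2.571 0.394
v 1.521 -3.04 0.485
v 1.735 -3.45 0.363
v 2.09 -3.61 0.084
v 2.42 -3.445 -0.22
v 2.57 -3.031 -0.408
v -3.509 -3.024 -1.671
v -3.261 -2.717 -2.297
v -3.611 -1.916 -1.169
v -3.613 -2.729 -2.342
v -3.94 -2.809 -2.233
v -4.169 -2.938 -1.995
v -4.246 -3.086 -1.683
v -4.155 -3.22 -1.368
v -3.915 -3.31 -1.123
v -3.583 -3.333 -1.003
v -3.234 -3.286 -1.036
v -2.947 -3.179 -1.215
v -2.79 -3.036 -1.498
v -2.797 -2.89 -1.821
v -2.967 -2.775 -2.109
f 2 1 5
f 2 5 3
f 3 5 6
f 3 6 4
f 5 1 7
f 5 7 6
f 6 7 8
f 6 8 4
f 7 1 9
f 7 9 8
f 8 9 10
f 8 10 4
f 9 1 11
f 9 11 10
f 10 11 12
f 10 12 4
f 11 1 13
f 11 13 12
f 12 13 14
f 12 14 4
f 13 1 15
f 13 15 14
f 14 15 16
f 14 16 4
f 15 1 17
f 15 17 16
f 16 17 18
f 16 18 4
f 17 1 19
f 17 19 18
f 18 19 20
f 18 20 4
f 19 1 21
f 19 21 20
f 20 21 22
f 20 22 4
f 21 1 23
f 21 23 22
f 22 23 24
f 22 24 4
f 23 1 25
f 23 25 24
f 24 25 26
f 24 26 4
f 25 1 27
f 25 27 26
f 26 27 28
f 26 28 4
f 27 1 2
f 27 2 28
f 28 2 3
f 28 3 4
f 30 29 33
f 30 33 31
f 31 33 34
f 31 34 32
f 33 29 35
f 33 35 34
f 34 35 36
f 34 36 32
f 35 29 37
f 35 37 36
f 36 37 38
f 36 38 32
f 37 29 39
f 37 39 38
f 38 39 40
f 38 40 32
f 39 29 41
f 39 41 40
f 40 41 42
f 40 42 32
f 41 29 43
f 41 43 42
f 42 43 44
f 42 44 32
f 43 29 45
f 43 45 44
f 44 45 46
f 44 46 32
f 45 29 30
f 45 30 46
f 46 30 31
f 46 31 32
f 48 47 50
f 48 50 49
f 50 47 51
f 50 51 49
f 51 47 52
f 51 52 49
f 52 47 53
f 52 53 49
f 53 47 54
f 53 54 49
f 54 47 55
f 54 55 49
f 55 47 56
f 55 56 49
f 56 47 57
f 56 57 49
f 57 47 48
f 57 48 49
f 59 58 61
f 59 61 60
f 61 58 62
f 61 62 60
f 62 58 63
f 62 63 60
f 63 58 64
f 63 64 60
f 64 58 65
f 64 65 60
f 65 58 66
f 65 66 60
f 66 58 67
f 66 67 60
f 67 58 68
f 67 68 60
f 68 58 69
f 68 69 60
f 69 58 70
f 69 70 60
f 70 58 71
f 70 71 60
f 71 58 72
f 71 72 60
f 72 58 59
f 72 59 60



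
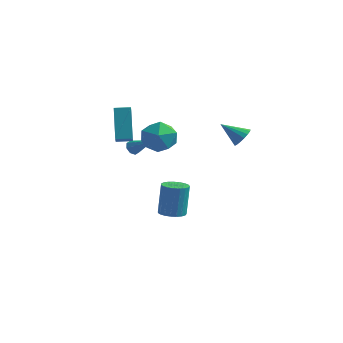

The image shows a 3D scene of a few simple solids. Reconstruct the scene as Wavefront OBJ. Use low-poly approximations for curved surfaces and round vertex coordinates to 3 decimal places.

v -2.021 1.534 -3.698
v -1.334 1.896 -3.769
v -1.352 2.309 -1.812
v -2.039 1.946 -1.742
v -1.544 2.138 -3.822
v -1.562 2.551 -1.865
v -1.836 2.275 -3.853
v -1.854 2.688 -1.896
v -2.16 2.284 -3.858
v -2.178 2.697 -1.901
v -2.46 2.163 -3.835
v -2.478 2.576 -1.879
v -2.684 1.934 -3.789
v -2.703 2.347 -1.832
v -2.794 1.635 -3.727
v -2.812 2.048 -1.77
v -2.769 1.318 -3.66
v -2.788 1.731 -1.703
v -2.616 1.039 -3.6
v -2.634 1.452 -1.643
v -2.359 0.845 -3.556
v -2.378 1.258 -1.6
v -2.044 0.771 -3.538
v -2.063 1.184 -1.581
v -1.725 0.828 -3.547
v -1.744 1.241 -1.59
v -1.457 1.007 -3.582
v -1.476 1.42 -1.625
v -1.287 1.277 -3.637
v -1.305 1.69 -1.681
v -1.243 1.592 -3.703
v -1.261 2.005 -1.747
v -1.266 0.049 3.696
v -0.5 -0.772 3.755
v -2.42 -1.088 2.865
v -1.654 -1.909 2.924
v -2.15 -1.534 3.861
v -1.437 -0.831 4.375
v -1.483 -1.029 2.245
v -0.77 -0.326 2.759
v -0.634 -1.438 2.859
v -1.046 -1.751 3.858
v -1.874 -0.109 2.762
v -2.286 -0.422 3.761
v 1.774 2.26 2.625
v 2.202 1.994 3.082
v 0.646 1.94 3.495
v 2.18 2.307 3.169
v 2.065 2.609 3.131
v 1.884 2.831 2.978
v 1.677 2.923 2.743
v 1.493 2.863 2.482
v 1.373 2.664 2.254
v 1.345 2.374 2.11
v 1.415 2.057 2.085
v 1.568 1.787 2.183
v 1.767 1.625 2.383
v 1.969 1.609 2.638
v 2.126 1.742 2.89
v -3.961 -1.06 2.443
v -3.409 -2.058 3.185
v -4.58 -0.108 4.186
v -4.029 -1.106 4.927
v -3.191 -0.614 2.473
v -2.64 -1.612 3.214
v -3.811 0.338 4.215
v -3.259 -0.66 4.957
v -4.282 1.313 0.882
v -4.013 1.509 0.509
v -2.938 1.207 1.798
v -4.152 1.776 0.745
v -4.368 1.772 1.061
v -4.533 1.499 1.272
v -4.552 1.117 1.255
v -4.412 0.85 1.019
v -4.196 0.854 0.703
v -4.031 1.127 0.492
f 2 1 5
f 2 5 3
f 3 5 6
f 3 6 4
f 5 1 7
f 5 7 6
f 6 7 8
f 6 8 4
f 7 1 9
f 7 9 8
f 8 9 10
f 8 10 4
f 9 1 11
f 9 11 10
f 10 11 12
f 10 12 4
f 11 1 13
f 11 13 12
f 12 13 14
f 12 14 4
f 13 1 15
f 13 15 14
f 14 15 16
f 14 16 4
f 15 1 17
f 15 17 16
f 16 17 18
f 16 18 4
f 17 1 19
f 17 19 18
f 18 19 20
f 18 20 4
f 19 1 21
f 19 21 20
f 20 21 22
f 20 22 4
f 21 1 23
f 21 23 22
f 22 23 24
f 22 24 4
f 23 1 25
f 23 25 24
f 24 25 26
f 24 26 4
f 25 1 27
f 25 27 26
f 26 27 28
f 26 28 4
f 27 1 29
f 27 29 28
f 28 29 30
f 28 30 4
f 29 1 31
f 29 31 30
f 30 31 32
f 30 32 4
f 31 1 2
f 31 2 32
f 32 2 3
f 32 3 4
f 33 44 38
f 33 38 34
f 33 34 40
f 33 40 43
f 33 43 44
f 34 38 42
f 38 44 37
f 44 43 35
f 43 40 39
f 40 34 41
f 36 42 37
f 36 37 35
f 36 35 39
f 36 39 41
f 36 41 42
f 37 42 38
f 35 37 44
f 39 35 43
f 41 39 40
f 42 41 34
f 46 45 48
f 46 48 47
f 48 45 49
f 48 49 47
f 49 45 50
f 49 50 47
f 50 45 51
f 50 51 47
f 51 45 52
f 51 52 47
f 52 45 53
f 52 53 47
f 53 45 54
f 53 54 47
f 54 45 55
f 54 55 47
f 55 45 56
f 55 56 47
f 56 45 57
f 56 57 47
f 57 45 58
f 57 58 47
f 58 45 59
f 58 59 47
f 59 45 46
f 59 46 47
f 61 63 60
f 64 61 60
f 60 63 62
f 62 64 60
f 61 67 63
f 65 61 64
f 65 67 61
f 63 67 62
f 66 64 62
f 62 67 66
f 66 65 64
f 67 65 66
f 69 68 71
f 69 71 70
f 71 68 72
f 71 72 70
f 72 68 73
f 72 73 70
f 73 68 74
f 73 74 70
f 74 68 75
f 74 75 70
f 75 68 76
f 75 76 70
f 76 68 77
f 76 77 70
f 77 68 69
f 77 69 70



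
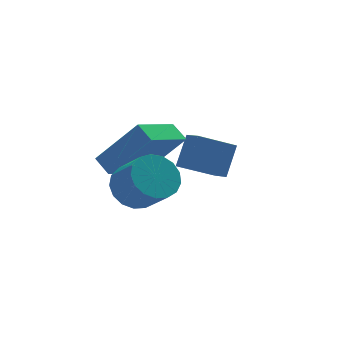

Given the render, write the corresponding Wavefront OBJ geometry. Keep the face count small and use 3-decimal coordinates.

v 0.341 -0.381 2.006
v 0.798 0.232 2.441
v 1.155 -0.705 3.389
v 0.699 -1.319 2.954
v 0.413 0.256 2.609
v 0.77 -0.682 3.557
v 0.011 0.133 2.639
v 0.368 -0.805 3.587
v -0.315 -0.108 2.524
v 0.042 -1.045 3.472
v -0.491 -0.411 2.29
v -0.134 -1.348 3.238
v -0.476 -0.707 1.992
v -0.119 -1.645 2.939
v -0.274 -0.929 1.696
v 0.084 -1.866 2.644
v 0.07 -1.025 1.472
v 0.427 -1.963 2.419
v 0.475 -0.974 1.37
v 0.832 -1.911 2.317
v 0.85 -0.787 1.413
v 1.207 -1.724 2.361
v 1.108 -0.507 1.593
v 1.465 -1.444 2.541
v 1.191 -0.198 1.867
v 1.548 -1.136 2.815
v 1.079 0.069 2.173
v 1.436 -0.869 3.121
v 4.223 1.388 0.506
v 2.911 1.562 1.168
v 4.141 2.182 0.135
v 2.829 2.356 0.797
v 4.831 1.944 1.563
v 3.519 2.118 2.225
v 4.749 2.738 1.192
v 3.437 2.912 1.854
v 0.233 1.681 1.417
v 1.488 1.105 3.039
v 0.028 2.346 1.812
v 1.283 1.77 3.434
v 1.857 2.71 0.526
v 3.112 2.134 2.148
v 1.652 3.375 0.921
v 2.907 2.799 2.543
f 2 1 5
f 2 5 3
f 3 5 6
f 3 6 4
f 5 1 7
f 5 7 6
f 6 7 8
f 6 8 4
f 7 1 9
f 7 9 8
f 8 9 10
f 8 10 4
f 9 1 11
f 9 11 10
f 10 11 12
f 10 12 4
f 11 1 13
f 11 13 12
f 12 13 14
f 12 14 4
f 13 1 15
f 13 15 14
f 14 15 16
f 14 16 4
f 15 1 17
f 15 17 16
f 16 17 18
f 16 18 4
f 17 1 19
f 17 19 18
f 18 19 20
f 18 20 4
f 19 1 21
f 19 21 20
f 20 21 22
f 20 22 4
f 21 1 23
f 21 23 22
f 22 23 24
f 22 24 4
f 23 1 25
f 23 25 24
f 24 25 26
f 24 26 4
f 25 1 27
f 25 27 26
f 26 27 28
f 26 28 4
f 27 1 2
f 27 2 28
f 28 2 3
f 28 3 4
f 30 32 29
f 33 30 29
f 29 32 31
f 31 33 29
f 30 36 32
f 34 30 33
f 34 36 30
f 32 36 31
f 35 33 31
f 31 36 35
f 35 34 33
f 36 34 35
f 38 40 37
f 41 38 37
f 37 40 39
f 39 41 37
f 38 44 40
f 42 38 41
f 42 44 38
f 40 44 39
f 43 41 39
f 39 44 43
f 43 42 41
f 44 42 43



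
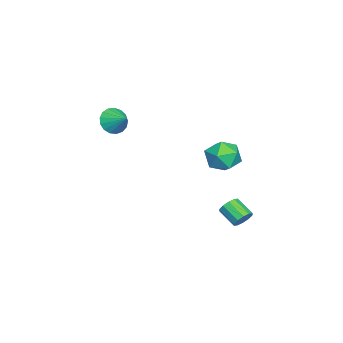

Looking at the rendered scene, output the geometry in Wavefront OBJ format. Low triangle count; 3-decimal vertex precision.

v -1.063 2.341 0.646
v -0.598 2.709 -0.196
v -0.182 0.931 0.516
v 0.283 1.299 -0.326
v 0.482 1.715 0.595
v -0.062 2.587 0.675
v -0.718 1.053 -0.355
v -1.262 1.925 -0.275
v -0.385 1.913 -0.816
v 0.357 2.322 -0.228
v -1.137 1.318 0.548
v -0.395 1.727 1.136
v -0.997 -3.828 1.568
v -0.555 -4.411 1.939
v -0.383 -2.992 2.152
v -0.352 -4.333 1.613
v -0.296 -4.139 1.277
v -0.4 -3.873 1.007
v -0.642 -3.598 0.866
v -0.964 -3.375 0.885
v -1.294 -3.256 1.061
v -1.556 -3.268 1.354
v -1.69 -3.408 1.695
v -1.665 -3.645 2.007
v -1.486 -3.923 2.219
v -1.196 -4.18 2.281
v -0.86 -4.356 2.181
v 1.792 3.319 -2.824
v 2.252 2.974 -2.905
v 1.727 2.136 -2.318
v 1.268 2.481 -2.236
v 2.302 3.156 -2.6
v 1.777 2.318 -2.013
v 2.158 3.4 -2.381
v 1.633 2.562 -1.794
v 1.874 3.613 -2.33
v 1.35 2.775 -1.743
v 1.559 3.714 -2.468
v 1.034 2.876 -1.881
v 1.333 3.664 -2.742
v 0.808 2.826 -2.155
v 1.283 3.482 -3.047
v 0.758 2.644 -2.46
v 1.427 3.238 -3.266
v 0.902 2.4 -2.679
v 1.71 3.025 -3.317
v 1.186 2.187 -2.73
v 2.026 2.924 -3.179
v 1.501 2.086 -2.592
f 1 12 6
f 1 6 2
f 1 2 8
f 1 8 11
f 1 11 12
f 2 6 10
f 6 12 5
f 12 11 3
f 11 8 7
f 8 2 9
f 4 10 5
f 4 5 3
f 4 3 7
f 4 7 9
f 4 9 10
f 5 10 6
f 3 5 12
f 7 3 11
f 9 7 8
f 10 9 2
f 14 13 16
f 14 16 15
f 16 13 17
f 16 17 15
f 17 13 18
f 17 18 15
f 18 13 19
f 18 19 15
f 19 13 20
f 19 20 15
f 20 13 21
f 20 21 15
f 21 13 22
f 21 22 15
f 22 13 23
f 22 23 15
f 23 13 24
f 23 24 15
f 24 13 25
f 24 25 15
f 25 13 26
f 25 26 15
f 26 13 27
f 26 27 15
f 27 13 14
f 27 14 15
f 29 28 32
f 29 32 30
f 30 32 33
f 30 33 31
f 32 28 34
f 32 34 33
f 33 34 35
f 33 35 31
f 34 28 36
f 34 36 35
f 35 36 37
f 35 37 31
f 36 28 38
f 36 38 37
f 37 38 39
f 37 39 31
f 38 28 40
f 38 40 39
f 39 40 41
f 39 41 31
f 40 28 42
f 40 42 41
f 41 42 43
f 41 43 31
f 42 28 44
f 42 44 43
f 43 44 45
f 43 45 31
f 44 28 46
f 44 46 45
f 45 46 47
f 45 47 31
f 46 28 48
f 46 48 47
f 47 48 49
f 47 49 31
f 48 28 29
f 48 29 49
f 49 29 30
f 49 30 31



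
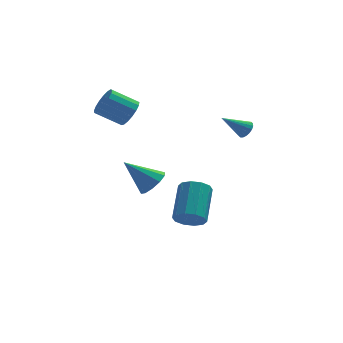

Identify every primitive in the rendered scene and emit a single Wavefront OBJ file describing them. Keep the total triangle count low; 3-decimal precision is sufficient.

v -0.719 2.852 2.429
v -0.279 2.929 3.093
v -1.52 3.124 3.894
v -1.961 3.048 3.231
v -0.308 3.287 2.961
v -1.549 3.482 3.762
v -0.432 3.546 2.706
v -1.673 3.741 3.508
v -0.621 3.645 2.389
v -1.862 3.84 3.19
v -0.833 3.563 2.081
v -2.074 3.759 2.882
v -1.019 3.319 1.852
v -2.26 3.514 2.653
v -1.136 2.967 1.756
v -2.377 3.162 2.557
v -1.158 2.589 1.814
v -2.399 2.784 2.615
v -1.079 2.272 2.013
v -2.32 2.467 2.814
v -0.918 2.087 2.308
v -2.159 2.282 3.109
v -0.712 2.078 2.63
v -1.953 2.273 3.431
v -0.507 2.246 2.906
v -1.748 2.441 3.707
v -0.351 2.553 3.073
v -1.592 2.748 3.874
v -0.316 -2.296 0.633
v 0.245 -2.067 1.141
v -1.564 -1.924 1.847
v 0.109 -1.677 0.881
v -0.19 -1.524 0.526
v -0.537 -1.665 0.213
v -0.799 -2.047 0.06
v -0.877 -2.525 0.126
v -0.74 -2.915 0.386
v -0.442 -3.068 0.741
v -0.095 -2.927 1.054
v 0.167 -2.545 1.207
v 4.261 0.158 2.386
v 4.575 0.135 2.788
v 3.119 0.062 3.274
v 4.538 0.358 2.765
v 4.447 0.541 2.667
v 4.319 0.649 2.513
v 4.179 0.659 2.334
v 4.056 0.57 2.166
v 3.973 0.399 2.041
v 3.947 0.181 1.985
v 3.984 -0.042 2.008
v 4.076 -0.225 2.106
v 4.204 -0.333 2.259
v 4.343 -0.343 2.438
v 4.467 -0.254 2.606
v 4.549 -0.083 2.731
v 1.623 -0.288 -3.124
v 1.893 0.089 -3.788
v 2.406 1.746 -2.64
v 2.137 1.368 -1.976
v 1.408 0.2 -3.733
v 1.921 1.857 -2.585
v 1.005 0.125 -3.445
v 1.518 1.782 -2.297
v 0.839 -0.108 -3.034
v 1.352 1.549 -1.886
v 0.972 -0.41 -2.658
v 1.485 1.247 -1.51
v 1.354 -0.666 -2.46
v 1.867 0.991 -1.312
v 1.839 -0.777 -2.515
v 2.352 0.88 -1.367
v 2.242 -0.702 -2.803
v 2.755 0.955 -1.655
v 2.408 -0.469 -3.214
v 2.921 1.188 -2.066
v 2.275 -0.167 -3.59
v 2.788 1.49 -2.442
f 2 1 5
f 2 5 3
f 3 5 6
f 3 6 4
f 5 1 7
f 5 7 6
f 6 7 8
f 6 8 4
f 7 1 9
f 7 9 8
f 8 9 10
f 8 10 4
f 9 1 11
f 9 11 10
f 10 11 12
f 10 12 4
f 11 1 13
f 11 13 12
f 12 13 14
f 12 14 4
f 13 1 15
f 13 15 14
f 14 15 16
f 14 16 4
f 15 1 17
f 15 17 16
f 16 17 18
f 16 18 4
f 17 1 19
f 17 19 18
f 18 19 20
f 18 20 4
f 19 1 21
f 19 21 20
f 20 21 22
f 20 22 4
f 21 1 23
f 21 23 22
f 22 23 24
f 22 24 4
f 23 1 25
f 23 25 24
f 24 25 26
f 24 26 4
f 25 1 27
f 25 27 26
f 26 27 28
f 26 28 4
f 27 1 2
f 27 2 28
f 28 2 3
f 28 3 4
f 30 29 32
f 30 32 31
f 32 29 33
f 32 33 31
f 33 29 34
f 33 34 31
f 34 29 35
f 34 35 31
f 35 29 36
f 35 36 31
f 36 29 37
f 36 37 31
f 37 29 38
f 37 38 31
f 38 29 39
f 38 39 31
f 39 29 40
f 39 40 31
f 40 29 30
f 40 30 31
f 42 41 44
f 42 44 43
f 44 41 45
f 44 45 43
f 45 41 46
f 45 46 43
f 46 41 47
f 46 47 43
f 47 41 48
f 47 48 43
f 48 41 49
f 48 49 43
f 49 41 50
f 49 50 43
f 50 41 51
f 50 51 43
f 51 41 52
f 51 52 43
f 52 41 53
f 52 53 43
f 53 41 54
f 53 54 43
f 54 41 55
f 54 55 43
f 55 41 56
f 55 56 43
f 56 41 42
f 56 42 43
f 58 57 61
f 58 61 59
f 59 61 62
f 59 62 60
f 61 57 63
f 61 63 62
f 62 63 64
f 62 64 60
f 63 57 65
f 63 65 64
f 64 65 66
f 64 66 60
f 65 57 67
f 65 67 66
f 66 67 68
f 66 68 60
f 67 57 69
f 67 69 68
f 68 69 70
f 68 70 60
f 69 57 71
f 69 71 70
f 70 71 72
f 70 72 60
f 71 57 73
f 71 73 72
f 72 73 74
f 72 74 60
f 73 57 75
f 73 75 74
f 74 75 76
f 74 76 60
f 75 57 77
f 75 77 76
f 76 77 78
f 76 78 60
f 77 57 58
f 77 58 78
f 78 58 59
f 78 59 60



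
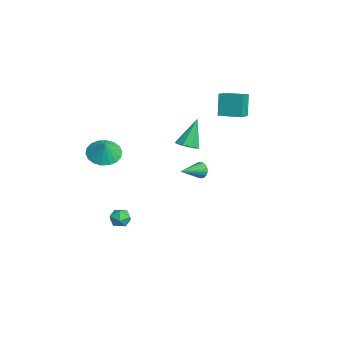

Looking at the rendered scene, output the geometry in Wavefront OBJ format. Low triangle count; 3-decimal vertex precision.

v -0.358 -2.976 -3.55
v -0.08 -2.684 -3.025
v 0.54 -3.536 -3.715
v 0.818 -3.244 -3.19
v 0.322 -3.674 -3.105
v -0.234 -3.328 -3.003
v 0.694 -2.892 -3.737
v 0.138 -2.546 -3.635
v 0.57 -2.632 -3.14
v 0.34 -3.115 -2.75
v 0.12 -3.105 -3.99
v -0.11 -3.588 -3.6
v -2.493 3.028 2.387
v -3.017 3.182 3.741
v -1.738 4.16 2.551
v -2.262 4.314 3.905
v -1.838 2.546 2.695
v -2.362 2.7 4.049
v -1.083 3.678 2.859
v -1.607 3.832 4.213
v 2.878 0.642 1.431
v 3.047 0.88 1.861
v 3.502 -0.522 1.829
v 2.857 0.8 1.926
v 2.67 0.693 1.905
v 2.52 0.577 1.802
v 2.431 0.473 1.635
v 2.419 0.397 1.433
v 2.487 0.364 1.23
v 2.623 0.38 1.062
v 2.802 0.44 0.958
v 2.995 0.536 0.936
v 3.167 0.65 0.999
v 3.29 0.763 1.137
v 3.341 0.854 1.326
v 3.312 0.91 1.533
v 3.208 0.919 1.722
v -1.965 0.924 0.499
v -1.288 1.066 0.657
v -2.495 1.576 2.181
v -1.537 1.485 0.417
v -2.037 1.575 0.224
v -2.495 1.284 0.193
v -2.643 0.783 0.341
v -2.394 0.364 0.581
v -1.893 0.273 0.774
v -1.435 0.564 0.805
v -2.538 -3.499 0.087
v -1.726 -3.771 -0.39
v -2.002 -3.521 1.013
v -1.7 -3.335 -0.394
v -1.84 -2.932 -0.304
v -2.119 -2.642 -0.135
v -2.48 -2.521 0.077
v -2.853 -2.594 0.291
v -3.163 -2.846 0.465
v -3.35 -3.227 0.564
v -3.376 -3.663 0.568
v -3.236 -4.066 0.478
v -2.958 -4.356 0.31
v -2.596 -4.477 0.098
v -2.223 -4.404 -0.117
v -1.913 -4.152 -0.291
f 1 12 6
f 1 6 2
f 1 2 8
f 1 8 11
f 1 11 12
f 2 6 10
f 6 12 5
f 12 11 3
f 11 8 7
f 8 2 9
f 4 10 5
f 4 5 3
f 4 3 7
f 4 7 9
f 4 9 10
f 5 10 6
f 3 5 12
f 7 3 11
f 9 7 8
f 10 9 2
f 14 16 13
f 17 14 13
f 13 16 15
f 15 17 13
f 14 20 16
f 18 14 17
f 18 20 14
f 16 20 15
f 19 17 15
f 15 20 19
f 19 18 17
f 20 18 19
f 22 21 24
f 22 24 23
f 24 21 25
f 24 25 23
f 25 21 26
f 25 26 23
f 26 21 27
f 26 27 23
f 27 21 28
f 27 28 23
f 28 21 29
f 28 29 23
f 29 21 30
f 29 30 23
f 30 21 31
f 30 31 23
f 31 21 32
f 31 32 23
f 32 21 33
f 32 33 23
f 33 21 34
f 33 34 23
f 34 21 35
f 34 35 23
f 35 21 36
f 35 36 23
f 36 21 37
f 36 37 23
f 37 21 22
f 37 22 23
f 39 38 41
f 39 41 40
f 41 38 42
f 41 42 40
f 42 38 43
f 42 43 40
f 43 38 44
f 43 44 40
f 44 38 45
f 44 45 40
f 45 38 46
f 45 46 40
f 46 38 47
f 46 47 40
f 47 38 39
f 47 39 40
f 49 48 51
f 49 51 50
f 51 48 52
f 51 52 50
f 52 48 53
f 52 53 50
f 53 48 54
f 53 54 50
f 54 48 55
f 54 55 50
f 55 48 56
f 55 56 50
f 56 48 57
f 56 57 50
f 57 48 58
f 57 58 50
f 58 48 59
f 58 59 50
f 59 48 60
f 59 60 50
f 60 48 61
f 60 61 50
f 61 48 62
f 61 62 50
f 62 48 63
f 62 63 50
f 63 48 49
f 63 49 50



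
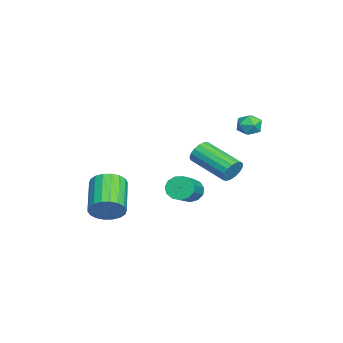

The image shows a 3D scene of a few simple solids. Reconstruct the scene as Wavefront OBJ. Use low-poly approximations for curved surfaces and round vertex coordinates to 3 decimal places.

v -2.644 3.935 1.152
v -2.059 3.599 1.04
v -3.201 3.141 0.62
v -2.616 2.805 0.508
v -2.868 2.852 1.142
v -2.524 3.342 1.471
v -2.736 3.398 0.189
v -2.392 3.888 0.518
v -2.116 3.267 0.445
v -2.198 2.93 1.034
v -3.062 3.81 0.626
v -3.144 3.473 1.215
v -0.7 2.718 -1.281
v -0.354 2.698 -0.719
v -1.555 1.142 -0.037
v -1.9 1.162 -0.599
v -0.586 2.903 -0.657
v -1.787 1.347 0.024
v -0.844 3.066 -0.739
v -2.045 1.51 -0.058
v -1.069 3.15 -0.945
v -2.269 1.594 -0.263
v -1.209 3.134 -1.227
v -2.41 1.578 -0.546
v -1.233 3.023 -1.522
v -2.433 1.467 -0.841
v -1.134 2.843 -1.762
v -2.335 1.286 -1.08
v -0.936 2.633 -1.891
v -2.137 1.077 -1.21
v -0.684 2.443 -1.88
v -1.884 0.887 -1.199
v -0.435 2.316 -1.733
v -1.636 0.76 -1.051
v -0.247 2.281 -1.481
v -1.448 0.725 -0.8
v -0.163 2.346 -1.184
v -1.363 0.79 -0.502
v -0.202 2.497 -0.908
v -1.402 0.941 -0.227
v 2.272 0.961 -1.122
v 2.505 0.656 -1.647
v 4.121 0.334 -0.742
v 3.888 0.639 -0.218
v 2.596 1.009 -1.684
v 4.212 0.687 -0.779
v 2.584 1.346 -1.543
v 4.2 1.024 -0.638
v 2.473 1.562 -1.268
v 4.089 1.24 -0.363
v 2.298 1.586 -0.947
v 3.914 1.264 -0.042
v 2.115 1.413 -0.682
v 3.731 1.09 0.223
v 1.982 1.095 -0.557
v 3.598 0.773 0.348
v 1.941 0.735 -0.611
v 3.557 0.413 0.294
v 2.004 0.447 -0.828
v 3.62 0.125 0.077
v 2.153 0.322 -1.138
v 3.769 -0 -0.233
v 2.34 0.4 -1.443
v 3.956 0.078 -0.539
v 3.694 -2.482 -1.793
v 4.026 -3.008 -1.229
v 2.338 -3.125 -0.343
v 2.006 -2.598 -0.907
v 4.084 -2.673 -1.074
v 2.396 -2.79 -0.188
v 4.065 -2.3 -1.061
v 2.377 -2.417 -0.176
v 3.972 -1.963 -1.194
v 2.284 -2.079 -0.308
v 3.825 -1.728 -1.445
v 2.136 -1.845 -0.559
v 3.651 -1.643 -1.765
v 1.963 -1.76 -0.879
v 3.486 -1.724 -2.09
v 1.798 -1.841 -1.205
v 3.362 -1.955 -2.357
v 1.674 -2.072 -1.471
v 3.304 -2.29 -2.512
v 1.616 -2.407 -1.626
v 3.323 -2.663 -2.524
v 1.635 -2.78 -1.639
v 3.416 -3.001 -2.392
v 1.728 -3.117 -1.506
v 3.564 -3.235 -2.141
v 1.875 -3.352 -1.255
v 3.737 -3.32 -1.821
v 2.049 -3.437 -0.935
v 3.902 -3.239 -1.495
v 2.214 -3.356 -0.61
f 1 12 6
f 1 6 2
f 1 2 8
f 1 8 11
f 1 11 12
f 2 6 10
f 6 12 5
f 12 11 3
f 11 8 7
f 8 2 9
f 4 10 5
f 4 5 3
f 4 3 7
f 4 7 9
f 4 9 10
f 5 10 6
f 3 5 12
f 7 3 11
f 9 7 8
f 10 9 2
f 14 13 17
f 14 17 15
f 15 17 18
f 15 18 16
f 17 13 19
f 17 19 18
f 18 19 20
f 18 20 16
f 19 13 21
f 19 21 20
f 20 21 22
f 20 22 16
f 21 13 23
f 21 23 22
f 22 23 24
f 22 24 16
f 23 13 25
f 23 25 24
f 24 25 26
f 24 26 16
f 25 13 27
f 25 27 26
f 26 27 28
f 26 28 16
f 27 13 29
f 27 29 28
f 28 29 30
f 28 30 16
f 29 13 31
f 29 31 30
f 30 31 32
f 30 32 16
f 31 13 33
f 31 33 32
f 32 33 34
f 32 34 16
f 33 13 35
f 33 35 34
f 34 35 36
f 34 36 16
f 35 13 37
f 35 37 36
f 36 37 38
f 36 38 16
f 37 13 39
f 37 39 38
f 38 39 40
f 38 40 16
f 39 13 14
f 39 14 40
f 40 14 15
f 40 15 16
f 42 41 45
f 42 45 43
f 43 45 46
f 43 46 44
f 45 41 47
f 45 47 46
f 46 47 48
f 46 48 44
f 47 41 49
f 47 49 48
f 48 49 50
f 48 50 44
f 49 41 51
f 49 51 50
f 50 51 52
f 50 52 44
f 51 41 53
f 51 53 52
f 52 53 54
f 52 54 44
f 53 41 55
f 53 55 54
f 54 55 56
f 54 56 44
f 55 41 57
f 55 57 56
f 56 57 58
f 56 58 44
f 57 41 59
f 57 59 58
f 58 59 60
f 58 60 44
f 59 41 61
f 59 61 60
f 60 61 62
f 60 62 44
f 61 41 63
f 61 63 62
f 62 63 64
f 62 64 44
f 63 41 42
f 63 42 64
f 64 42 43
f 64 43 44
f 66 65 69
f 66 69 67
f 67 69 70
f 67 70 68
f 69 65 71
f 69 71 70
f 70 71 72
f 70 72 68
f 71 65 73
f 71 73 72
f 72 73 74
f 72 74 68
f 73 65 75
f 73 75 74
f 74 75 76
f 74 76 68
f 75 65 77
f 75 77 76
f 76 77 78
f 76 78 68
f 77 65 79
f 77 79 78
f 78 79 80
f 78 80 68
f 79 65 81
f 79 81 80
f 80 81 82
f 80 82 68
f 81 65 83
f 81 83 82
f 82 83 84
f 82 84 68
f 83 65 85
f 83 85 84
f 84 85 86
f 84 86 68
f 85 65 87
f 85 87 86
f 86 87 88
f 86 88 68
f 87 65 89
f 87 89 88
f 88 89 90
f 88 90 68
f 89 65 91
f 89 91 90
f 90 91 92
f 90 92 68
f 91 65 93
f 91 93 92
f 92 93 94
f 92 94 68
f 93 65 66
f 93 66 94
f 94 66 67
f 94 67 68



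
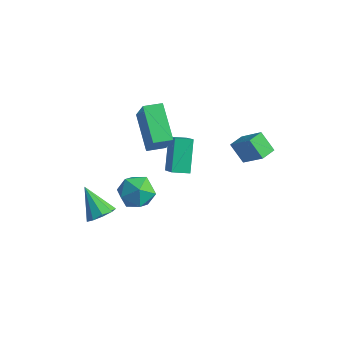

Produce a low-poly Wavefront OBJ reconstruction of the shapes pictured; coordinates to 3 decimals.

v -2.995 -3.118 -3.656
v -2.519 -3.477 -3.122
v -4.245 -2.882 -2.384
v -2.422 -2.938 -3.127
v -2.593 -2.484 -3.38
v -2.952 -2.326 -3.762
v -3.331 -2.539 -4.094
v -3.552 -3.023 -4.222
v -3.513 -3.551 -4.085
v -3.231 -3.877 -3.747
v -2.838 -3.847 -3.367
v -1.571 -2.357 -0.19
v -0.687 -2.015 -0.593
v -0.953 -3.905 -0.147
v -0.069 -3.563 -0.55
v -0.333 -3.299 0.41
v -0.715 -2.342 0.384
v -0.925 -3.578 -1.124
v -1.307 -2.621 -1.15
v -0.287 -2.769 -1.17
v 0.078 -2.597 -0.222
v -1.718 -3.323 -0.518
v -1.353 -3.151 0.43
v -3.01 -0.42 2.328
v -2.227 -0.815 3.773
v -2.488 0.407 2.271
v -1.705 0.012 3.716
v -1.495 -1.452 1.224
v -0.712 -1.847 2.669
v -0.973 -0.625 1.167
v -0.19 -1.02 2.612
v 1.183 1.541 1.14
v 2.352 1.513 2.261
v 1.205 2.39 1.139
v 2.374 2.362 2.259
v 2.006 1.518 0.281
v 3.175 1.49 1.401
v 2.028 2.367 0.279
v 3.197 2.339 1.4
v -2.65 1.27 -3.278
v -1.714 0.658 -2.324
v -3.381 2.397 -1.838
v -2.445 1.786 -0.884
v -2.015 1.934 -3.476
v -1.079 1.323 -2.522
v -2.746 3.062 -2.036
v -1.81 2.45 -1.082
f 2 1 4
f 2 4 3
f 4 1 5
f 4 5 3
f 5 1 6
f 5 6 3
f 6 1 7
f 6 7 3
f 7 1 8
f 7 8 3
f 8 1 9
f 8 9 3
f 9 1 10
f 9 10 3
f 10 1 11
f 10 11 3
f 11 1 2
f 11 2 3
f 12 23 17
f 12 17 13
f 12 13 19
f 12 19 22
f 12 22 23
f 13 17 21
f 17 23 16
f 23 22 14
f 22 19 18
f 19 13 20
f 15 21 16
f 15 16 14
f 15 14 18
f 15 18 20
f 15 20 21
f 16 21 17
f 14 16 23
f 18 14 22
f 20 18 19
f 21 20 13
f 25 27 24
f 28 25 24
f 24 27 26
f 26 28 24
f 25 31 27
f 29 25 28
f 29 31 25
f 27 31 26
f 30 28 26
f 26 31 30
f 30 29 28
f 31 29 30
f 33 35 32
f 36 33 32
f 32 35 34
f 34 36 32
f 33 39 35
f 37 33 36
f 37 39 33
f 35 39 34
f 38 36 34
f 34 39 38
f 38 37 36
f 39 37 38
f 41 43 40
f 44 41 40
f 40 43 42
f 42 44 40
f 41 47 43
f 45 41 44
f 45 47 41
f 43 47 42
f 46 44 42
f 42 47 46
f 46 45 44
f 47 45 46



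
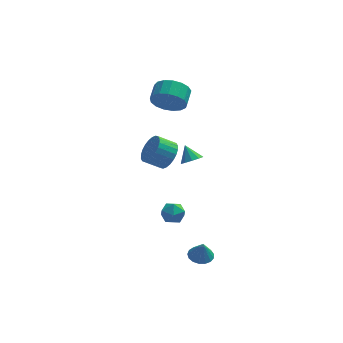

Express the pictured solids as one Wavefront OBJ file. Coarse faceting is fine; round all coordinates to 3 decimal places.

v 0.868 0.556 0.868
v 1.208 0.2 1.292
v 0.532 1.144 1.632
v 1.443 0.5 1.165
v 1.459 0.821 0.924
v 1.248 1.041 0.662
v 0.892 1.076 0.479
v 0.527 0.913 0.445
v 0.292 0.613 0.572
v 0.277 0.292 0.812
v 0.487 0.071 1.074
v 0.843 0.036 1.257
v -0.303 -2.676 -0.464
v 0.259 -3.133 -0.491
v -0.899 -3.447 0.191
v -0.337 -3.904 0.164
v -0.283 -3.286 0.539
v 0.085 -2.809 0.134
v -0.725 -3.771 -0.434
v -0.357 -3.294 -0.839
v -0.001 -3.81 -0.473
v 0.271 -3.51 0.129
v -0.911 -3.07 -0.429
v -0.639 -2.77 0.173
v 1.096 -3.372 -3.55
v 1.774 -3.253 -3.6
v 1.204 -3.548 -2.49
v 1.645 -2.955 -3.537
v 1.391 -2.753 -3.478
v 1.069 -2.693 -3.435
v 0.754 -2.788 -3.419
v 0.516 -3.017 -3.432
v 0.412 -3.328 -3.473
v 0.464 -3.649 -3.531
v 0.661 -3.906 -3.594
v 0.957 -4.042 -3.646
v 1.286 -4.024 -3.677
v 1.57 -3.856 -3.679
v 1.747 -3.578 -3.651
v -0.276 2.332 -0.098
v 0.165 2.717 0.598
v -0.804 2.674 1.235
v -1.244 2.288 0.538
v 0.04 3.003 0.428
v -0.928 2.96 1.065
v -0.132 3.187 0.178
v -1.101 3.143 0.815
v -0.327 3.24 -0.114
v -1.295 3.197 0.523
v -0.513 3.155 -0.404
v -1.482 3.112 0.233
v -0.664 2.945 -0.647
v -1.633 2.902 -0.011
v -0.755 2.641 -0.807
v -1.724 2.598 -0.17
v -0.774 2.291 -0.859
v -1.742 2.247 -0.222
v -0.716 1.946 -0.795
v -1.685 1.903 -0.158
v -0.592 1.66 -0.625
v -1.56 1.617 0.012
v -0.419 1.477 -0.375
v -1.388 1.433 0.262
v -0.225 1.423 -0.083
v -1.193 1.38 0.554
v -0.038 1.508 0.207
v -1.007 1.465 0.844
v 0.113 1.718 0.451
v -0.856 1.675 1.087
v 0.204 2.022 0.61
v -0.765 1.979 1.247
v 0.222 2.373 0.662
v -0.746 2.329 1.299
v -0.236 3.004 3.722
v 0.214 2.557 4.508
v 0.486 3.488 4.883
v 0.036 3.936 4.098
v 0.565 2.588 4.176
v 0.836 3.519 4.552
v 0.732 2.715 3.741
v 1.003 3.646 4.116
v 0.677 2.908 3.301
v 0.949 3.839 3.676
v 0.414 3.124 2.958
v 0.685 4.055 3.333
v 0.001 3.312 2.79
v 0.272 4.243 3.165
v -0.466 3.429 2.835
v -0.194 4.36 3.211
v -0.88 3.449 3.084
v -0.608 4.381 3.459
v -1.146 3.368 3.479
v -0.875 4.299 3.854
v -1.204 3.203 3.93
v -0.933 4.134 4.305
v -1.04 2.993 4.333
v -0.769 3.924 4.708
v -0.692 2.785 4.596
v -0.421 3.716 4.972
v -0.239 2.628 4.659
v 0.032 3.559 5.035
f 2 1 4
f 2 4 3
f 4 1 5
f 4 5 3
f 5 1 6
f 5 6 3
f 6 1 7
f 6 7 3
f 7 1 8
f 7 8 3
f 8 1 9
f 8 9 3
f 9 1 10
f 9 10 3
f 10 1 11
f 10 11 3
f 11 1 12
f 11 12 3
f 12 1 2
f 12 2 3
f 13 24 18
f 13 18 14
f 13 14 20
f 13 20 23
f 13 23 24
f 14 18 22
f 18 24 17
f 24 23 15
f 23 20 19
f 20 14 21
f 16 22 17
f 16 17 15
f 16 15 19
f 16 19 21
f 16 21 22
f 17 22 18
f 15 17 24
f 19 15 23
f 21 19 20
f 22 21 14
f 26 25 28
f 26 28 27
f 28 25 29
f 28 29 27
f 29 25 30
f 29 30 27
f 30 25 31
f 30 31 27
f 31 25 32
f 31 32 27
f 32 25 33
f 32 33 27
f 33 25 34
f 33 34 27
f 34 25 35
f 34 35 27
f 35 25 36
f 35 36 27
f 36 25 37
f 36 37 27
f 37 25 38
f 37 38 27
f 38 25 39
f 38 39 27
f 39 25 26
f 39 26 27
f 41 40 44
f 41 44 42
f 42 44 45
f 42 45 43
f 44 40 46
f 44 46 45
f 45 46 47
f 45 47 43
f 46 40 48
f 46 48 47
f 47 48 49
f 47 49 43
f 48 40 50
f 48 50 49
f 49 50 51
f 49 51 43
f 50 40 52
f 50 52 51
f 51 52 53
f 51 53 43
f 52 40 54
f 52 54 53
f 53 54 55
f 53 55 43
f 54 40 56
f 54 56 55
f 55 56 57
f 55 57 43
f 56 40 58
f 56 58 57
f 57 58 59
f 57 59 43
f 58 40 60
f 58 60 59
f 59 60 61
f 59 61 43
f 60 40 62
f 60 62 61
f 61 62 63
f 61 63 43
f 62 40 64
f 62 64 63
f 63 64 65
f 63 65 43
f 64 40 66
f 64 66 65
f 65 66 67
f 65 67 43
f 66 40 68
f 66 68 67
f 67 68 69
f 67 69 43
f 68 40 70
f 68 70 69
f 69 70 71
f 69 71 43
f 70 40 72
f 70 72 71
f 71 72 73
f 71 73 43
f 72 40 41
f 72 41 73
f 73 41 42
f 73 42 43
f 75 74 78
f 75 78 76
f 76 78 79
f 76 79 77
f 78 74 80
f 78 80 79
f 79 80 81
f 79 81 77
f 80 74 82
f 80 82 81
f 81 82 83
f 81 83 77
f 82 74 84
f 82 84 83
f 83 84 85
f 83 85 77
f 84 74 86
f 84 86 85
f 85 86 87
f 85 87 77
f 86 74 88
f 86 88 87
f 87 88 89
f 87 89 77
f 88 74 90
f 88 90 89
f 89 90 91
f 89 91 77
f 90 74 92
f 90 92 91
f 91 92 93
f 91 93 77
f 92 74 94
f 92 94 93
f 93 94 95
f 93 95 77
f 94 74 96
f 94 96 95
f 95 96 97
f 95 97 77
f 96 74 98
f 96 98 97
f 97 98 99
f 97 99 77
f 98 74 100
f 98 100 99
f 99 100 101
f 99 101 77
f 100 74 75
f 100 75 101
f 101 75 76
f 101 76 77

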